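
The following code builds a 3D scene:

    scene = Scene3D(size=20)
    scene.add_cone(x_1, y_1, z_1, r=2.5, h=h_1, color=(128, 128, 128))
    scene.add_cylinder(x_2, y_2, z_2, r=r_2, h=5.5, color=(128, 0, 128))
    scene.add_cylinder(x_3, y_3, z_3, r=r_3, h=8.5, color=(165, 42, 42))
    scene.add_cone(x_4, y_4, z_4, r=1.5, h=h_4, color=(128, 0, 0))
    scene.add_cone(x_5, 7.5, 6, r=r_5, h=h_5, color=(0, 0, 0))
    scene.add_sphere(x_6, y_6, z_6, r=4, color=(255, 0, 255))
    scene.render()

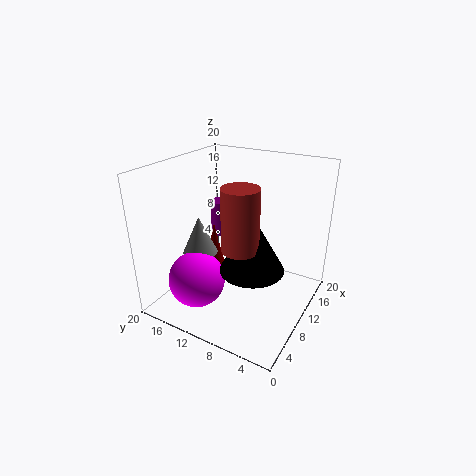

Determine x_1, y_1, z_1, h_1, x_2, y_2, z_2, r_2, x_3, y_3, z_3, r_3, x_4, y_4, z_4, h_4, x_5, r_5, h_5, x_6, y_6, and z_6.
x_1 = 8.5, y_1 = 15.5, z_1 = 7, h_1 = 5.5, x_2 = 15.5, y_2 = 16.5, z_2 = 7, r_2 = 1.5, x_3 = 8, y_3 = 8.5, z_3 = 9.5, r_3 = 2.5, x_4 = 11.5, y_4 = 15, z_4 = 3.5, h_4 = 7, x_5 = 9.5, r_5 = 4.5, h_5 = 8, x_6 = 6, y_6 = 14.5, z_6 = 4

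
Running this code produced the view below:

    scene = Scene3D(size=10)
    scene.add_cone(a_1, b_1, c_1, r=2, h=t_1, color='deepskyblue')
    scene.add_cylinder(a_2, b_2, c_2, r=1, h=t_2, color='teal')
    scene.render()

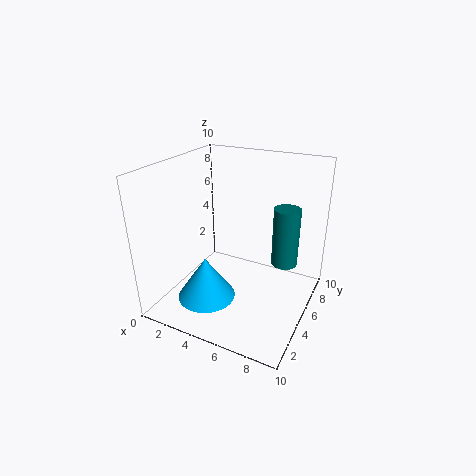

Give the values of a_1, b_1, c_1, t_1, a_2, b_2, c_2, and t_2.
a_1 = 3.5
b_1 = 3
c_1 = 1
t_1 = 3
a_2 = 7.5
b_2 = 8
c_2 = 2
t_2 = 4.5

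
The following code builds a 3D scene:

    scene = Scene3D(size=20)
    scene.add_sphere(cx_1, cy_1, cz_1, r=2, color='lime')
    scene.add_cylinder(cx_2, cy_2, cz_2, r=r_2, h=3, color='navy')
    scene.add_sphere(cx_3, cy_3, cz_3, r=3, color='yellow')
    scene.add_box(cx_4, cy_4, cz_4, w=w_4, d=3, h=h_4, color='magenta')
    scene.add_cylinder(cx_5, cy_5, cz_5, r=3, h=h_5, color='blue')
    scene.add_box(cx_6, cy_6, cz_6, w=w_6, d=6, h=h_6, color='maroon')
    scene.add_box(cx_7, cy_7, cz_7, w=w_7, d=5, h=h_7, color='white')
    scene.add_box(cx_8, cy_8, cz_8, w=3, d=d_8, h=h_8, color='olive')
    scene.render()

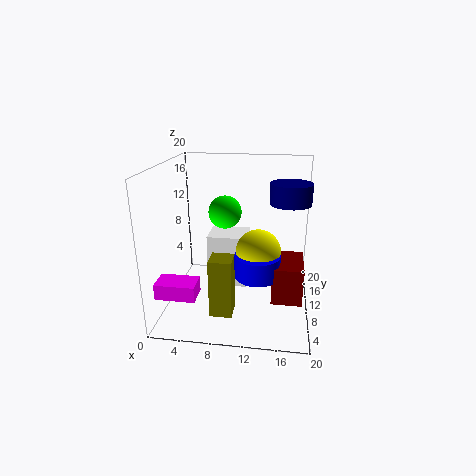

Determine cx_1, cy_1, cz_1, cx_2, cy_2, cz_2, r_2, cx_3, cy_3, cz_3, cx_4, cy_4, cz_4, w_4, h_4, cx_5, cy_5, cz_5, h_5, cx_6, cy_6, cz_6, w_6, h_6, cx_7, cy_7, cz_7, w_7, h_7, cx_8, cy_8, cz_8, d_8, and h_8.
cx_1 = 9
cy_1 = 6
cz_1 = 15
cx_2 = 17
cy_2 = 14
cz_2 = 14
r_2 = 3
cx_3 = 13
cy_3 = 8
cz_3 = 9
cx_4 = 1
cy_4 = 1
cz_4 = 5
w_4 = 5
h_4 = 2
cx_5 = 13
cy_5 = 7
cz_5 = 6
h_5 = 3
cx_6 = 15
cy_6 = 5
cz_6 = 3
w_6 = 4
h_6 = 5
cx_7 = 5
cy_7 = 12
cz_7 = 1
w_7 = 6
h_7 = 8
cx_8 = 7
cy_8 = 4
cz_8 = 1
d_8 = 3
h_8 = 8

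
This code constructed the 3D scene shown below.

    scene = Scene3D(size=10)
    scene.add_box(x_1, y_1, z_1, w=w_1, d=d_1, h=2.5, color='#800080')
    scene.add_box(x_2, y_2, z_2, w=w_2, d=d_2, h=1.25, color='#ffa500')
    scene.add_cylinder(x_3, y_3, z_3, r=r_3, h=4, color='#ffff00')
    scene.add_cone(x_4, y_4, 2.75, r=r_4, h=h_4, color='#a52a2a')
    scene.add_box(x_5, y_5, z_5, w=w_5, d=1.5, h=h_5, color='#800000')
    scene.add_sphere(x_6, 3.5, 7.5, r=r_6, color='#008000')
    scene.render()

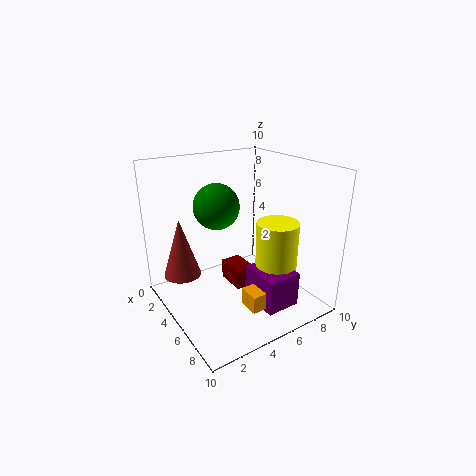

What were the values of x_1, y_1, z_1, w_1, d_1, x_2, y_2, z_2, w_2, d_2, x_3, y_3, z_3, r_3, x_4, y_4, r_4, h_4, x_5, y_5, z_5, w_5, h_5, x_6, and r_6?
x_1 = 5.25
y_1 = 5.5
z_1 = 0.25
w_1 = 3
d_1 = 2.5
x_2 = 6.25
y_2 = 4.5
z_2 = 0.5
w_2 = 1.5
d_2 = 2
x_3 = 6.25
y_3 = 7.5
z_3 = 2
r_3 = 1.5
x_4 = 3.75
y_4 = 1.25
r_4 = 1.25
h_4 = 4
x_5 = 2.75
y_5 = 5
z_5 = 0.75
w_5 = 2.25
h_5 = 1.5
x_6 = 4.75
r_6 = 1.5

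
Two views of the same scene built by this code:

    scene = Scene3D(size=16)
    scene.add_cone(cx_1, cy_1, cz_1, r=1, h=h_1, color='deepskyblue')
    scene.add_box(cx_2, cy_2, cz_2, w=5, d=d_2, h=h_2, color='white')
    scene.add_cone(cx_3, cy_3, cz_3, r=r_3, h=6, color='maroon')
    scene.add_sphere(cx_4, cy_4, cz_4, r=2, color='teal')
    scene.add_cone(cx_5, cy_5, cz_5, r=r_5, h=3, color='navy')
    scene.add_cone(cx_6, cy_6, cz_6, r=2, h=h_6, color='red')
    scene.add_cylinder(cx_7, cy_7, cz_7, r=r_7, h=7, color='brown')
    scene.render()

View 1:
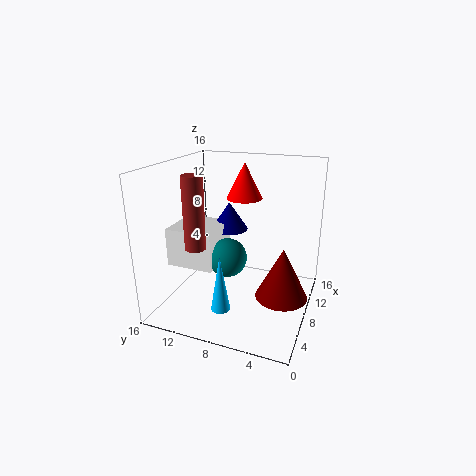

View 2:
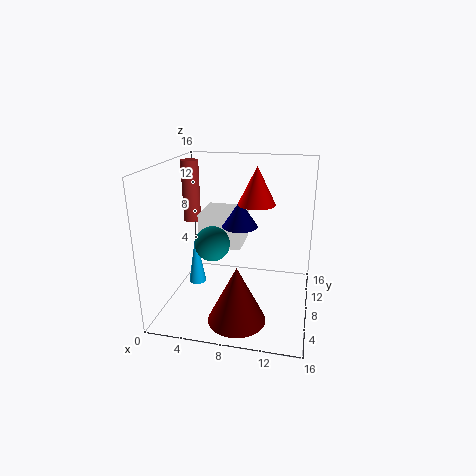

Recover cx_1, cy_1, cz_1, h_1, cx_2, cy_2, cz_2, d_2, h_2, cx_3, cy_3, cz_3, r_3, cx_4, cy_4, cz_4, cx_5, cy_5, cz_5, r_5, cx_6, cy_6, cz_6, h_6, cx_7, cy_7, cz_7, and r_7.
cx_1 = 3; cy_1 = 8; cz_1 = 2; h_1 = 6; cx_2 = 3; cy_2 = 9; cz_2 = 6; d_2 = 5; h_2 = 4; cx_3 = 9; cy_3 = 3; cz_3 = 1; r_3 = 3; cx_4 = 5; cy_4 = 8; cz_4 = 7; cx_5 = 8; cy_5 = 9; cz_5 = 9; r_5 = 2; cx_6 = 10; cy_6 = 8; cz_6 = 12; h_6 = 4; cx_7 = 2; cy_7 = 10; cz_7 = 9; r_7 = 1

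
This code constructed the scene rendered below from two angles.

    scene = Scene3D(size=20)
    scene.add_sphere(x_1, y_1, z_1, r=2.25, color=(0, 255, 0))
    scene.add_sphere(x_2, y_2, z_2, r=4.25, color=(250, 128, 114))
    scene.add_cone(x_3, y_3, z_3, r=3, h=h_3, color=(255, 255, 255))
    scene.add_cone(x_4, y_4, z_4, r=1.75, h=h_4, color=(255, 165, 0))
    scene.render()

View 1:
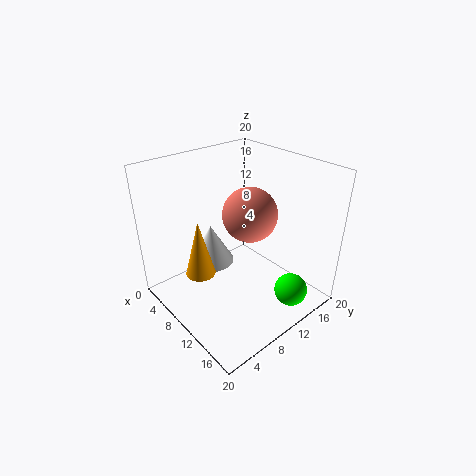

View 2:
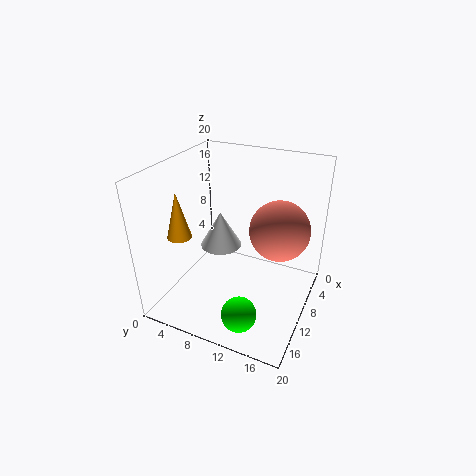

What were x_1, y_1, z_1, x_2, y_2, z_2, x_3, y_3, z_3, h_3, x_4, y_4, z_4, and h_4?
x_1 = 17.25, y_1 = 13.5, z_1 = 3.5, x_2 = 7, y_2 = 15, z_2 = 10.75, x_3 = 8.5, y_3 = 6.5, z_3 = 7.25, h_3 = 5.25, x_4 = 12.5, y_4 = 2, z_4 = 9.5, h_4 = 6.75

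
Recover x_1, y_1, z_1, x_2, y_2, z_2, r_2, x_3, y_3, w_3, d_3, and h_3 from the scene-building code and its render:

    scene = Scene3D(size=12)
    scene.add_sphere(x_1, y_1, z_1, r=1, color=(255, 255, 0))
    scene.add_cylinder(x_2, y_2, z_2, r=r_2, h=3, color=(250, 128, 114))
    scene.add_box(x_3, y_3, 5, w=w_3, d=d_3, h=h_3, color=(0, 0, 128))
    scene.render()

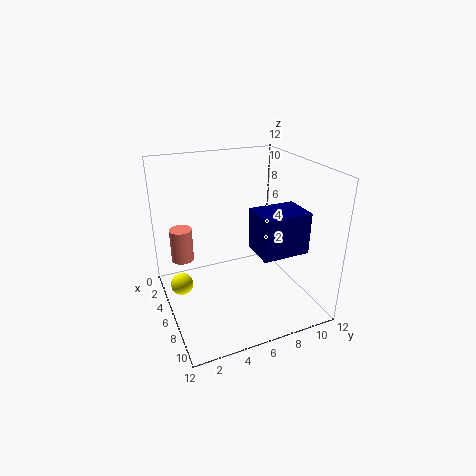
x_1 = 3.5; y_1 = 1.5; z_1 = 1; x_2 = 2.5; y_2 = 2; z_2 = 3; r_2 = 1; x_3 = 6; y_3 = 7; w_3 = 3; d_3 = 4; h_3 = 3.5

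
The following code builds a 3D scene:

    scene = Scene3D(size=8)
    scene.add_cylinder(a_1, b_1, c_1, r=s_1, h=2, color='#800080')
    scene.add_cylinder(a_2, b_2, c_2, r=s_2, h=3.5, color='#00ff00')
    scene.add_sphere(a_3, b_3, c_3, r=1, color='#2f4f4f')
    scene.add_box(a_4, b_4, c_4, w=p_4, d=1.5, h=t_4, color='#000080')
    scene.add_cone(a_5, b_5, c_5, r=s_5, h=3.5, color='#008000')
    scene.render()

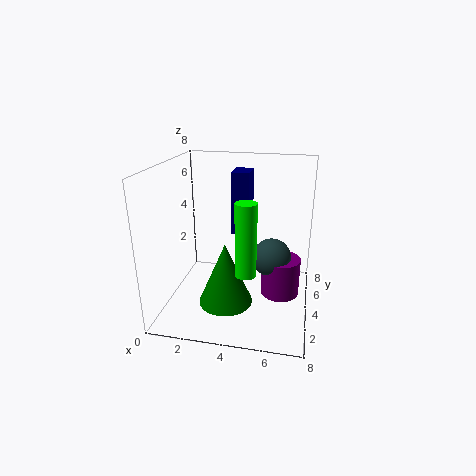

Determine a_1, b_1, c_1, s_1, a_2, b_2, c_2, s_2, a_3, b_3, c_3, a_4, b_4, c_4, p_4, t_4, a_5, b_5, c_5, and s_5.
a_1 = 6.5, b_1 = 3, c_1 = 1.5, s_1 = 1, a_2 = 5, b_2 = 1, c_2 = 3.5, s_2 = 0.5, a_3 = 6, b_3 = 3, c_3 = 3.5, a_4 = 3.5, b_4 = 4.5, c_4 = 4, p_4 = 1, t_4 = 3.5, a_5 = 3.5, b_5 = 3, c_5 = 0.5, s_5 = 1.5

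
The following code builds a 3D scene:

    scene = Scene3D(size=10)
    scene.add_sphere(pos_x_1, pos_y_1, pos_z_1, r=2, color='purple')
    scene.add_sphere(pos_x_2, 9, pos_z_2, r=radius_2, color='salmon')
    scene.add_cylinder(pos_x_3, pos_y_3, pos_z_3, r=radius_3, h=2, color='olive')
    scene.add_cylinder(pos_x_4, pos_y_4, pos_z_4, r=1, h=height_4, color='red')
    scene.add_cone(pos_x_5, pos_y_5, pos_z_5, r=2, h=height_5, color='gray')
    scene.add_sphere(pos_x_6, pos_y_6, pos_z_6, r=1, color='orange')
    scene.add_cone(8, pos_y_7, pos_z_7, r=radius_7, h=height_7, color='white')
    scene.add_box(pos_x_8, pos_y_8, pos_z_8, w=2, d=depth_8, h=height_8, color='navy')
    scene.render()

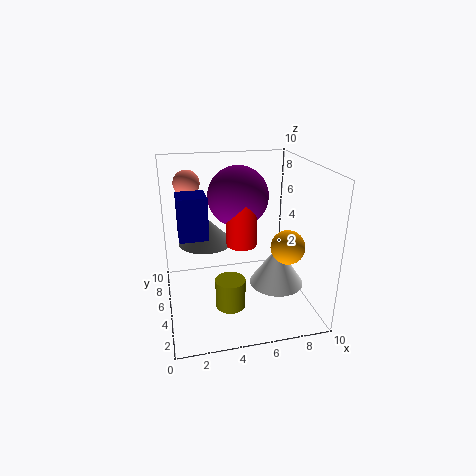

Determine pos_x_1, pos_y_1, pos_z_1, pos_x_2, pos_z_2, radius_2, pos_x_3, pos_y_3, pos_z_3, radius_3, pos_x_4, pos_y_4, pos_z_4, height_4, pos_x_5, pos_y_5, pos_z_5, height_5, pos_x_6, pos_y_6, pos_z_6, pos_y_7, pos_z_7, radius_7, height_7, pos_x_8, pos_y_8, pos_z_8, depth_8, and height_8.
pos_x_1 = 5; pos_y_1 = 5; pos_z_1 = 8; pos_x_2 = 2; pos_z_2 = 8; radius_2 = 1; pos_x_3 = 4; pos_y_3 = 3; pos_z_3 = 1; radius_3 = 1; pos_x_4 = 5; pos_y_4 = 4; pos_z_4 = 5; height_4 = 3; pos_x_5 = 3; pos_y_5 = 7; pos_z_5 = 4; height_5 = 2; pos_x_6 = 7; pos_y_6 = 1; pos_z_6 = 6; pos_y_7 = 5; pos_z_7 = 1; radius_7 = 2; height_7 = 3; pos_x_8 = 1; pos_y_8 = 5; pos_z_8 = 5; depth_8 = 2; height_8 = 3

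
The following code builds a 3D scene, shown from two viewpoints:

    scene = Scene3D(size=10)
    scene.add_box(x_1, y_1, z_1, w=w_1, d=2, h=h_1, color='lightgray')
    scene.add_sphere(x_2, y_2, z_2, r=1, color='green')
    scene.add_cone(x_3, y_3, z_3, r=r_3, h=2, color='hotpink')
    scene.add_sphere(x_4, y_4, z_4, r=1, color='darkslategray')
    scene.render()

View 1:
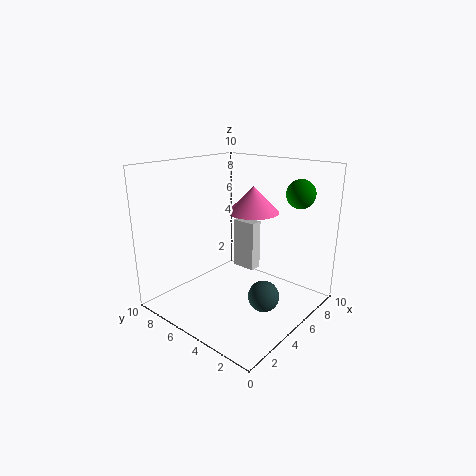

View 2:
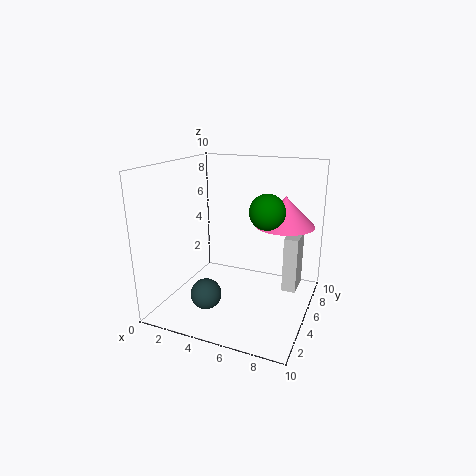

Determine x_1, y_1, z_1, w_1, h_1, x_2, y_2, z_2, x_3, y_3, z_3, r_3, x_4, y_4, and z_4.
x_1 = 8; y_1 = 6; z_1 = 1; w_1 = 1; h_1 = 4; x_2 = 8; y_2 = 2; z_2 = 8; x_3 = 8; y_3 = 6; z_3 = 6; r_3 = 2; x_4 = 4; y_4 = 2; z_4 = 2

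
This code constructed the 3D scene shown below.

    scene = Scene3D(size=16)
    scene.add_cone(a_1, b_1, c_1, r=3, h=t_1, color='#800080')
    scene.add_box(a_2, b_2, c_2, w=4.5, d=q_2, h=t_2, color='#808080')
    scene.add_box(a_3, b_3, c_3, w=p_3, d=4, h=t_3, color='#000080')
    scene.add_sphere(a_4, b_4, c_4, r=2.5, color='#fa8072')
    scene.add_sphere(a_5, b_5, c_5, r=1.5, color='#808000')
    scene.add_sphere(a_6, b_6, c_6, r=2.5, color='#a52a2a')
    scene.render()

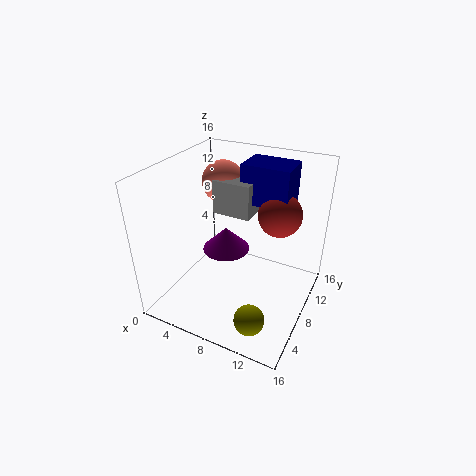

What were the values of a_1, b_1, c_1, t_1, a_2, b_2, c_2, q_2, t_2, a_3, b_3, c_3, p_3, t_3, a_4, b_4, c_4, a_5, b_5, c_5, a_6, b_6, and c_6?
a_1 = 4.5; b_1 = 11.5; c_1 = 3.5; t_1 = 3; a_2 = 4; b_2 = 9.5; c_2 = 9.5; q_2 = 3.5; t_2 = 4; a_3 = 7; b_3 = 10.5; c_3 = 11; p_3 = 5.5; t_3 = 4.5; a_4 = 4; b_4 = 12; c_4 = 12.5; a_5 = 12.5; b_5 = 1.5; c_5 = 3.5; a_6 = 11.5; b_6 = 11.5; c_6 = 10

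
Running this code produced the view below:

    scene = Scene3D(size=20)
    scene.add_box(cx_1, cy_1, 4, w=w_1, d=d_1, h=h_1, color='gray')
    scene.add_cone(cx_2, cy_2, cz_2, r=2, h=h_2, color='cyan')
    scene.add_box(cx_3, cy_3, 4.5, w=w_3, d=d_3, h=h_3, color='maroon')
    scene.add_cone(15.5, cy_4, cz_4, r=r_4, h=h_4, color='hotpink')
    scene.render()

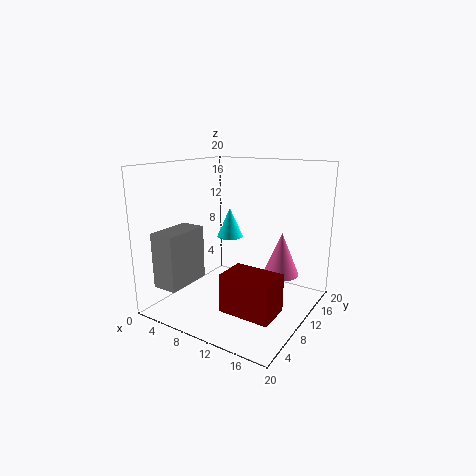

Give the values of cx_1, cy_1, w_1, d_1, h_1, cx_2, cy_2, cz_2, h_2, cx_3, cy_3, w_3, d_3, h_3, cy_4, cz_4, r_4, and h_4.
cx_1 = 2; cy_1 = 1.5; w_1 = 3.5; d_1 = 6.5; h_1 = 7.5; cx_2 = 6; cy_2 = 14; cz_2 = 8.5; h_2 = 4.5; cx_3 = 13.5; cy_3 = 0.5; w_3 = 6; d_3 = 4; h_3 = 4.5; cy_4 = 12.5; cz_4 = 5; r_4 = 2.5; h_4 = 6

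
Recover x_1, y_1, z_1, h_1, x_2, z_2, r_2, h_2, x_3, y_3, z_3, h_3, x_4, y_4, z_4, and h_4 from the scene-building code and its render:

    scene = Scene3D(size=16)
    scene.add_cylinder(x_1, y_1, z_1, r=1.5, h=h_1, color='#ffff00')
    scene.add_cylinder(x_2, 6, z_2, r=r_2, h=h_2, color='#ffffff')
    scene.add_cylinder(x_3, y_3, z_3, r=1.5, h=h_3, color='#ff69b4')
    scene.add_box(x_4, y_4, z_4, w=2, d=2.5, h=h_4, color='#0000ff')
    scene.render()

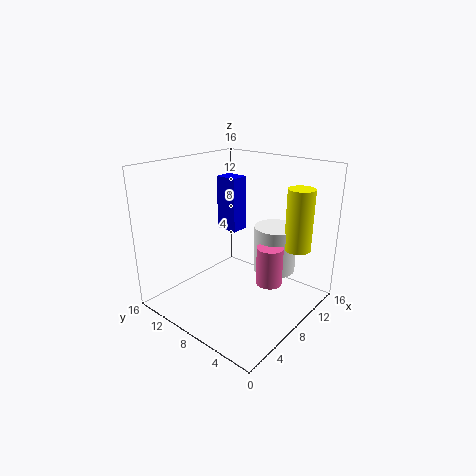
x_1 = 12.5; y_1 = 3; z_1 = 6.5; h_1 = 7; x_2 = 12.5; z_2 = 3; r_2 = 2.5; h_2 = 5.5; x_3 = 10; y_3 = 5; z_3 = 2.5; h_3 = 4.5; x_4 = 8; y_4 = 8.5; z_4 = 8.5; h_4 = 6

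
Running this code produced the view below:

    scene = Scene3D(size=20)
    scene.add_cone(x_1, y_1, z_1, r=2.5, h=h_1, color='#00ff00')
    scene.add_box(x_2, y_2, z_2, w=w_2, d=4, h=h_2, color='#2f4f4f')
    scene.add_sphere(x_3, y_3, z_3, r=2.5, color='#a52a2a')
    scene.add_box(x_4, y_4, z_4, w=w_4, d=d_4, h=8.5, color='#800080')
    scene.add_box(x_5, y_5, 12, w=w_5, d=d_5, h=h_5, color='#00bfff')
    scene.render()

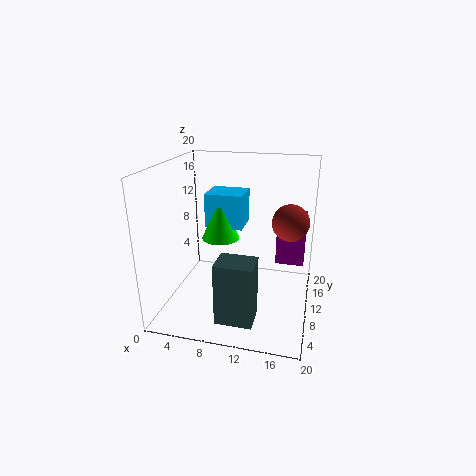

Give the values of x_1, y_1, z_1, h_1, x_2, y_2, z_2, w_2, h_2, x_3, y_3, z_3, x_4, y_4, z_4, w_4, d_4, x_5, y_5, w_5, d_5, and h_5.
x_1 = 8, y_1 = 8.5, z_1 = 10.5, h_1 = 5.5, x_2 = 8.5, y_2 = 3, z_2 = 0.5, w_2 = 5, h_2 = 8.5, x_3 = 17, y_3 = 11, z_3 = 12.5, x_4 = 14.5, y_4 = 17, z_4 = 3, w_4 = 4.5, d_4 = 2.5, x_5 = 6, y_5 = 8, w_5 = 5, d_5 = 4.5, h_5 = 4.5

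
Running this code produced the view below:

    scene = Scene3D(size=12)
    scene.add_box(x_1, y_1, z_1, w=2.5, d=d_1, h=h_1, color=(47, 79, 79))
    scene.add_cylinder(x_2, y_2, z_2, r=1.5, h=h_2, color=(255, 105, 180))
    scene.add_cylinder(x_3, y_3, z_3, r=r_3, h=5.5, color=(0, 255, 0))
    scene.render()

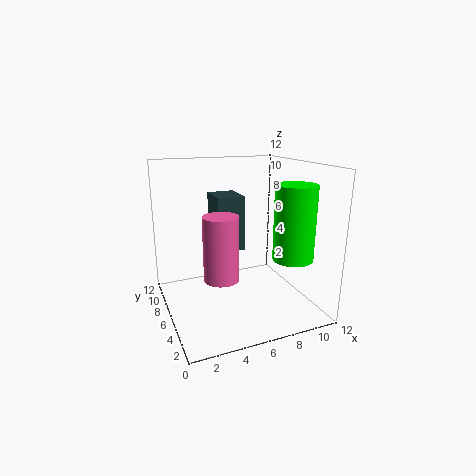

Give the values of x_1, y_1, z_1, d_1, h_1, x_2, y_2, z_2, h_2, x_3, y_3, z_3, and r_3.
x_1 = 5; y_1 = 8; z_1 = 4; d_1 = 3; h_1 = 5; x_2 = 4.5; y_2 = 6; z_2 = 2.5; h_2 = 5.5; x_3 = 8.5; y_3 = 1.5; z_3 = 5.5; r_3 = 1.5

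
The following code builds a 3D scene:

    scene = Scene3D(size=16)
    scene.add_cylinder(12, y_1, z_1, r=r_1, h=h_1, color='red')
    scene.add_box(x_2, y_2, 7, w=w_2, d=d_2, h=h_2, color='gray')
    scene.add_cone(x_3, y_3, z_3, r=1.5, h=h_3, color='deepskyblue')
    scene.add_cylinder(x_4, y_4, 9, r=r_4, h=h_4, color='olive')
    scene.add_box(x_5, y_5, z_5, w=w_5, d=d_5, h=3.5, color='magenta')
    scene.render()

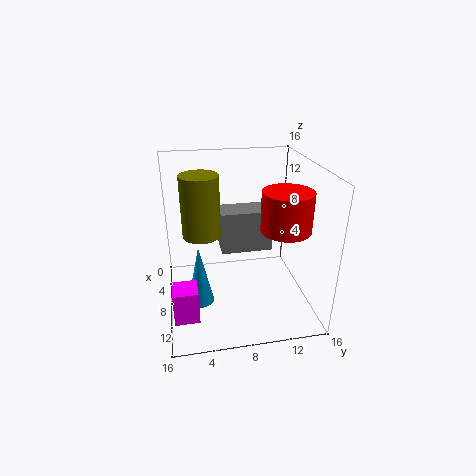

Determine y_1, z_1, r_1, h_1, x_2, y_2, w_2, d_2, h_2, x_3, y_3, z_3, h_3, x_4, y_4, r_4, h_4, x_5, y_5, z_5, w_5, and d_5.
y_1 = 12, z_1 = 10.5, r_1 = 2.5, h_1 = 4, x_2 = 6.5, y_2 = 6, w_2 = 3, d_2 = 5.5, h_2 = 4.5, x_3 = 8.5, y_3 = 3.5, z_3 = 0.5, h_3 = 7, x_4 = 8.5, y_4 = 4, r_4 = 2, h_4 = 6.5, x_5 = 11.5, y_5 = 0.5, z_5 = 2, w_5 = 2.5, d_5 = 2.5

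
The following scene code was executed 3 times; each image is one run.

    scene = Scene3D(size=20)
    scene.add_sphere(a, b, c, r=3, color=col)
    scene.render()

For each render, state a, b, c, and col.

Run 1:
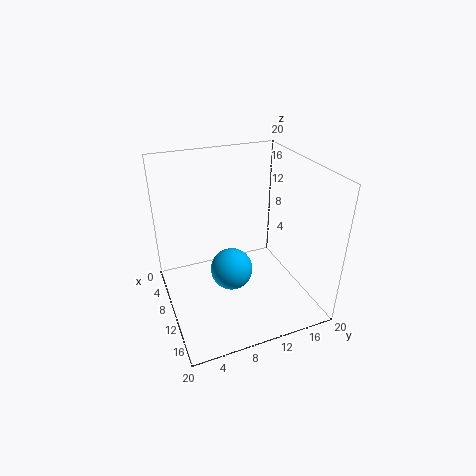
a = 10; b = 9; c = 5; col = 'deepskyblue'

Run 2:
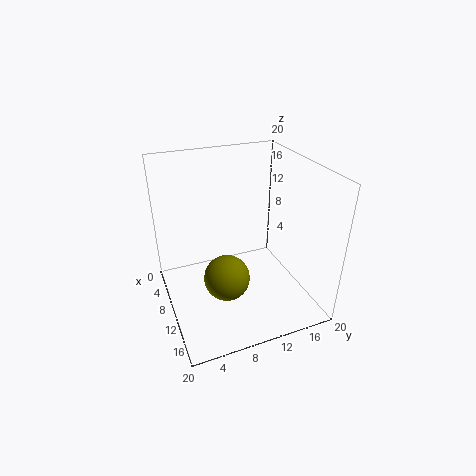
a = 13.5; b = 7; c = 6.5; col = 'olive'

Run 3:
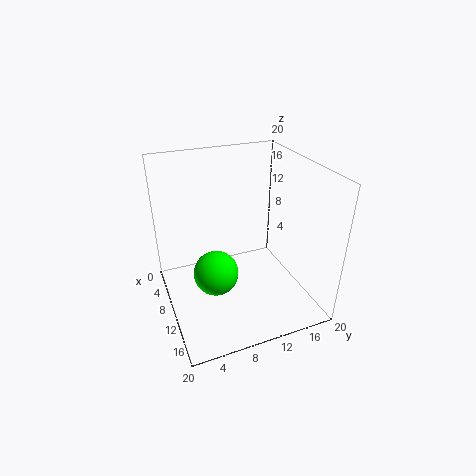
a = 12; b = 6; c = 6.5; col = 'lime'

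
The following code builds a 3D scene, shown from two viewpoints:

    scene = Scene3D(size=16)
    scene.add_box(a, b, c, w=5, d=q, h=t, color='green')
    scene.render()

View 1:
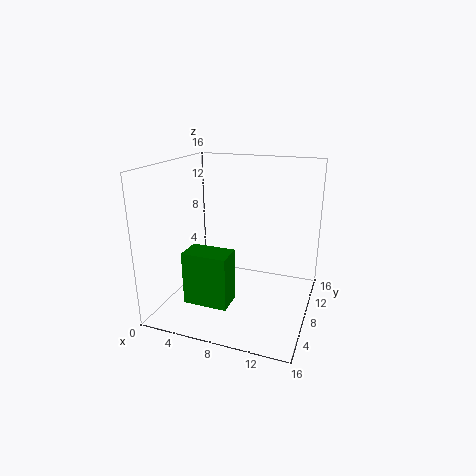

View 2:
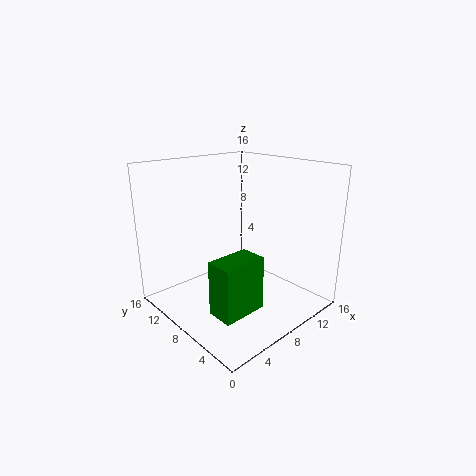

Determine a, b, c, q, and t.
a = 3, b = 4, c = 1, q = 3, t = 6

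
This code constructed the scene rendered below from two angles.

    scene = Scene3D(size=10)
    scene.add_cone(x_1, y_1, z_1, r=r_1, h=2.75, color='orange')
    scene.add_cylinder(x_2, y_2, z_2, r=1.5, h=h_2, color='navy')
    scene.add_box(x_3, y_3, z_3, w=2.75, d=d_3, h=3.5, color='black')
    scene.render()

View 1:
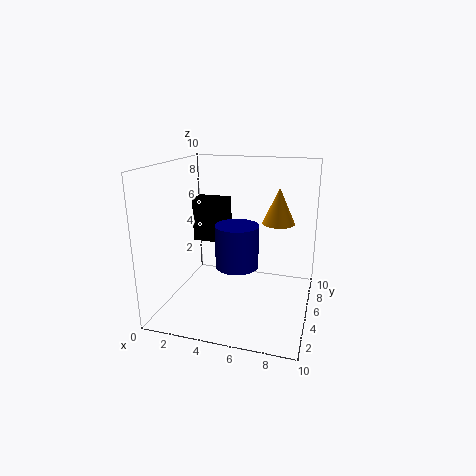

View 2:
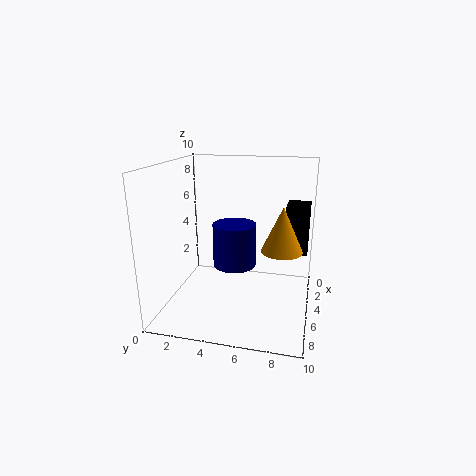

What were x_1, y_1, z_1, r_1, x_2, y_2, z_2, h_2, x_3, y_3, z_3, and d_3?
x_1 = 7.25, y_1 = 8.25, z_1 = 5.25, r_1 = 1.25, x_2 = 5, y_2 = 4.75, z_2 = 3, h_2 = 3, x_3 = 0.25, y_3 = 8, z_3 = 3.25, d_3 = 1.75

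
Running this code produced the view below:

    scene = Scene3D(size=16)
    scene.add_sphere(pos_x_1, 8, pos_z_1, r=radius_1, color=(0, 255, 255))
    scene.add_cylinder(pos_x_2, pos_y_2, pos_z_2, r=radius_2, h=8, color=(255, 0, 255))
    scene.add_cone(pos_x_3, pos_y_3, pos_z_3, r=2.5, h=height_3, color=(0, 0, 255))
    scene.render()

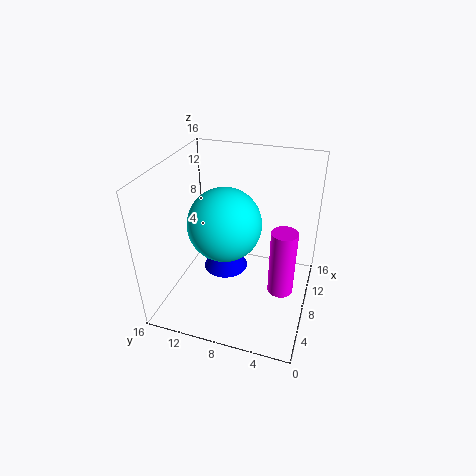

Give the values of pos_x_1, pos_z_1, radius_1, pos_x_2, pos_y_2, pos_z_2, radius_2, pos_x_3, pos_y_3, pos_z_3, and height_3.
pos_x_1 = 4
pos_z_1 = 12
radius_1 = 3.5
pos_x_2 = 9
pos_y_2 = 3
pos_z_2 = 1
radius_2 = 1.5
pos_x_3 = 8
pos_y_3 = 9.5
pos_z_3 = 4
height_3 = 5.5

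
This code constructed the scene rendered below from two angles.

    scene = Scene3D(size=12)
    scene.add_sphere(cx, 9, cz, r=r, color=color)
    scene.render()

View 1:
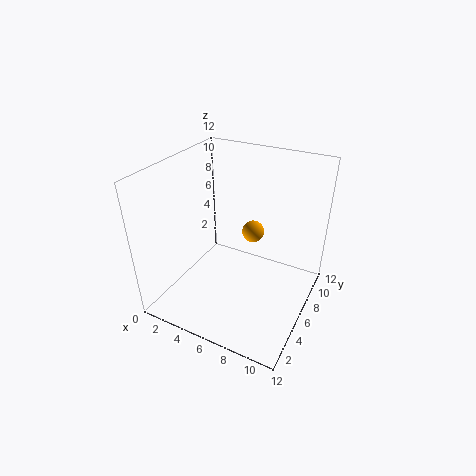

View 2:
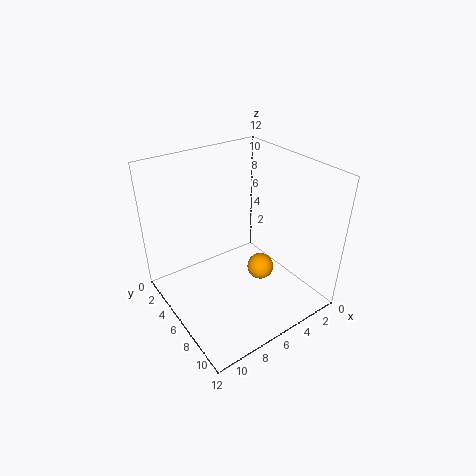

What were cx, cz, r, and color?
cx = 6; cz = 5; r = 1; color = 'orange'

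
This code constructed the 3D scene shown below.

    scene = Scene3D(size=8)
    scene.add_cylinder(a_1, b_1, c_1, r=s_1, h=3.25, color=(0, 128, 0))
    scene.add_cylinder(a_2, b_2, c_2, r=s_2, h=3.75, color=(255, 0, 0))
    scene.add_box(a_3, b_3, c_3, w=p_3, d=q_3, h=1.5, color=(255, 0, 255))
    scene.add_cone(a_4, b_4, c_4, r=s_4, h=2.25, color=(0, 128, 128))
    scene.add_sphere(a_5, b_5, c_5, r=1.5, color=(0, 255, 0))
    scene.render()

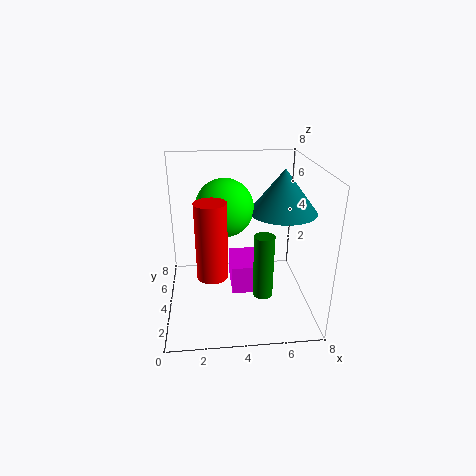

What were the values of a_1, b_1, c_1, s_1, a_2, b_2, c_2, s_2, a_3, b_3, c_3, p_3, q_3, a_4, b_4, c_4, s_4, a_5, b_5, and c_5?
a_1 = 5; b_1 = 1.5; c_1 = 2; s_1 = 0.5; a_2 = 2.5; b_2 = 1.5; c_2 = 3.25; s_2 = 0.75; a_3 = 3.5; b_3 = 2; c_3 = 1.75; p_3 = 1.5; q_3 = 2.25; a_4 = 6.25; b_4 = 3.25; c_4 = 5.75; s_4 = 1.75; a_5 = 3.25; b_5 = 3.5; c_5 = 6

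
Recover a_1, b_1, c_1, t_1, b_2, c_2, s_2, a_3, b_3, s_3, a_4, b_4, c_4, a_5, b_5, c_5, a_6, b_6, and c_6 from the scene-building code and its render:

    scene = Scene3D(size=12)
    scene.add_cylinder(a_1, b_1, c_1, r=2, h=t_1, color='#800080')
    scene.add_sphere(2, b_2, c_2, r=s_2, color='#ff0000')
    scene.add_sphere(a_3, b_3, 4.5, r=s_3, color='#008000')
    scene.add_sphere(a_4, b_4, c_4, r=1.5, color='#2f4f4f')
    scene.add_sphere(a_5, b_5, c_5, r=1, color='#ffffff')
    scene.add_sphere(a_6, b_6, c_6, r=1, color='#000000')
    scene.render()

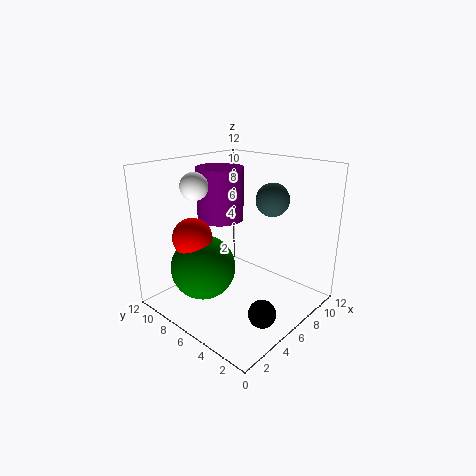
a_1 = 6.5; b_1 = 8.5; c_1 = 7; t_1 = 4.5; b_2 = 7; c_2 = 7; s_2 = 1.5; a_3 = 2.5; b_3 = 6.5; s_3 = 2.5; a_4 = 10; b_4 = 5.5; c_4 = 8.5; a_5 = 2; b_5 = 6.5; c_5 = 11; a_6 = 3; b_6 = 1; c_6 = 2.5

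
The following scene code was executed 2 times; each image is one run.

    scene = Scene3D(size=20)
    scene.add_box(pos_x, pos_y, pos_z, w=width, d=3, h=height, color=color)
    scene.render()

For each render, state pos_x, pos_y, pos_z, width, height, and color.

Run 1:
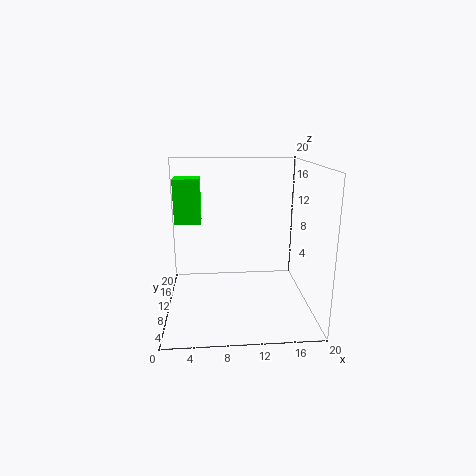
pos_x = 1.5, pos_y = 9.25, pos_z = 12.25, width = 3.5, height = 6, color = 'lime'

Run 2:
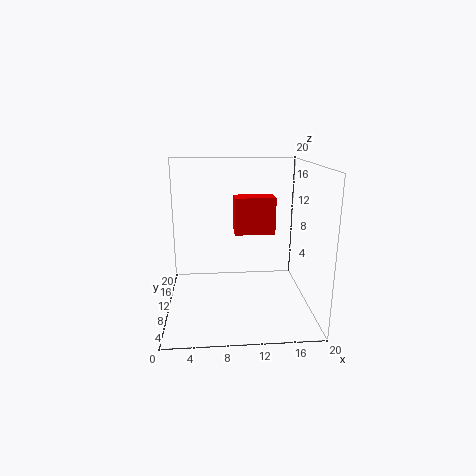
pos_x = 9.75, pos_y = 12.5, pos_z = 9.5, width = 6, height = 5.5, color = 'red'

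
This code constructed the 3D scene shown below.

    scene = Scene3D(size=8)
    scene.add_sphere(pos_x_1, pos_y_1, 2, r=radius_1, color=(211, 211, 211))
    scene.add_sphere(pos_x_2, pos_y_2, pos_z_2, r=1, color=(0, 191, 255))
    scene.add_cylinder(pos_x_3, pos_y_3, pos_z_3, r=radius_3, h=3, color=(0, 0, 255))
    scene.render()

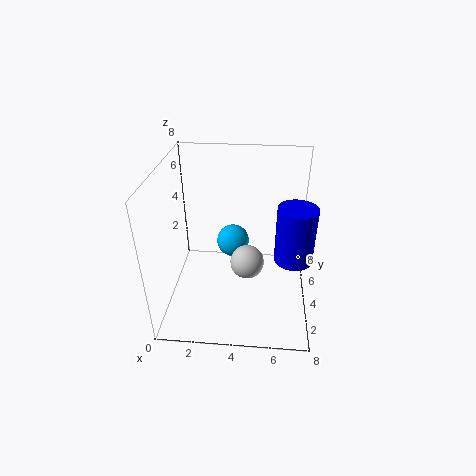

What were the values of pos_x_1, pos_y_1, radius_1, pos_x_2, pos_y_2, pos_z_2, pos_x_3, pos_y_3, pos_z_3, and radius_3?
pos_x_1 = 4.5, pos_y_1 = 4.5, radius_1 = 1, pos_x_2 = 3.5, pos_y_2 = 6, pos_z_2 = 2.5, pos_x_3 = 7, pos_y_3 = 3, pos_z_3 = 3.5, radius_3 = 1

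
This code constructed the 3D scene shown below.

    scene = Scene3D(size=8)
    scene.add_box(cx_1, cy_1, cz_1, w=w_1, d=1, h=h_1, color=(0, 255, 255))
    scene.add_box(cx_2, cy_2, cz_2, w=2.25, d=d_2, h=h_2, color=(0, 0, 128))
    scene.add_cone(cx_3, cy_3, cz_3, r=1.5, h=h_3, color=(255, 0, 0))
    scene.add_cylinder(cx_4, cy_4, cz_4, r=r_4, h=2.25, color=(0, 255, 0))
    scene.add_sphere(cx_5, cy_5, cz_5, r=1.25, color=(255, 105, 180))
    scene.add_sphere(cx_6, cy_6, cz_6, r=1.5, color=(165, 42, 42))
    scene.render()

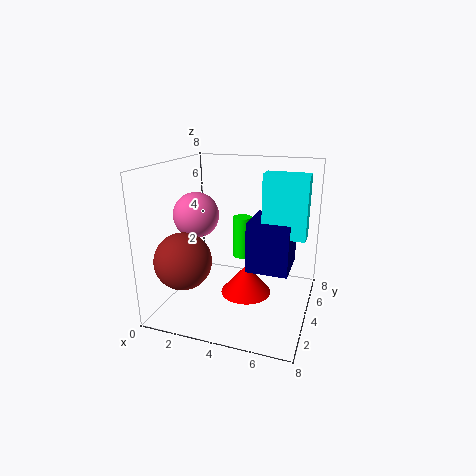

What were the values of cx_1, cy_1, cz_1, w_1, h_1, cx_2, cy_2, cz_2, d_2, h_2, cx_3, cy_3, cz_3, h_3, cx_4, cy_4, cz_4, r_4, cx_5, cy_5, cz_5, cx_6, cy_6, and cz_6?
cx_1 = 5.5
cy_1 = 3.25
cz_1 = 4.5
w_1 = 2.25
h_1 = 3.25
cx_2 = 4.75
cy_2 = 3
cz_2 = 2.5
d_2 = 2.5
h_2 = 2.75
cx_3 = 4.25
cy_3 = 4.75
cz_3 = 0.25
h_3 = 1.75
cx_4 = 4.25
cy_4 = 4
cz_4 = 3
r_4 = 0.5
cx_5 = 1.75
cy_5 = 3.5
cz_5 = 5.25
cx_6 = 1.75
cy_6 = 1.75
cz_6 = 3.25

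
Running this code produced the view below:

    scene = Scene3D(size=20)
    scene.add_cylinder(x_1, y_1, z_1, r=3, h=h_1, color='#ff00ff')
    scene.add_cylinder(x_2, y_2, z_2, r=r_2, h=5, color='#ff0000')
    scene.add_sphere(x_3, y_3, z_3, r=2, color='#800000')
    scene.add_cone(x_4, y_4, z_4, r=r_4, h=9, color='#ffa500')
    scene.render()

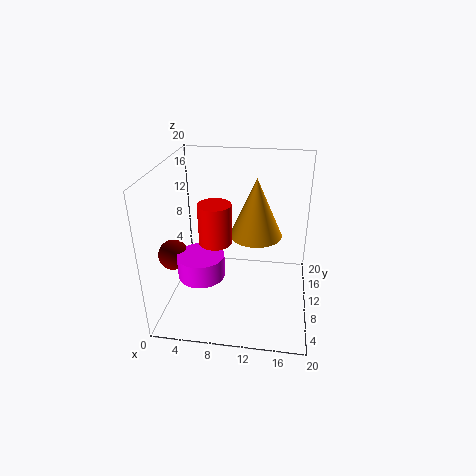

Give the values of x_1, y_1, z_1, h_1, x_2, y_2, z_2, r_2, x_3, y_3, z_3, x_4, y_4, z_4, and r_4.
x_1 = 6; y_1 = 5; z_1 = 7; h_1 = 3; x_2 = 8; y_2 = 5; z_2 = 12; r_2 = 2; x_3 = 2; y_3 = 6; z_3 = 9; x_4 = 12; y_4 = 15; z_4 = 8; r_4 = 4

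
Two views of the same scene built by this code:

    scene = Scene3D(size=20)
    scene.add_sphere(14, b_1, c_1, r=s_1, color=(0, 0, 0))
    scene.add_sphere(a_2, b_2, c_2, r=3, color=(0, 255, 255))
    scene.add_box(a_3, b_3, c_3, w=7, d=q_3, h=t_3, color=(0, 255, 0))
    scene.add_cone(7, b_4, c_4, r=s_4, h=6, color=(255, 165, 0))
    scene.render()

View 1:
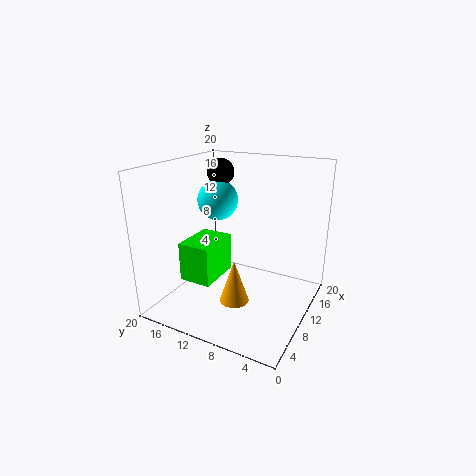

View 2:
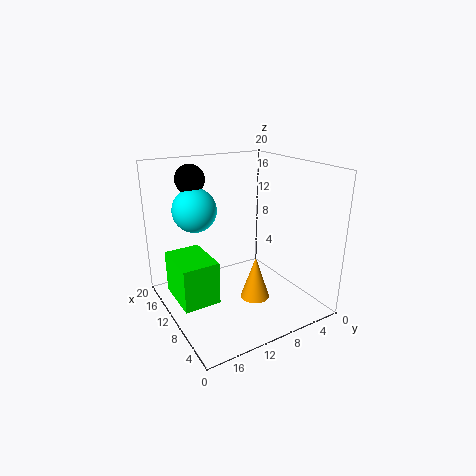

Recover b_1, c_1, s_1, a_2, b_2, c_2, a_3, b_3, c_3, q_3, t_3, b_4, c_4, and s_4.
b_1 = 15
c_1 = 18
s_1 = 2
a_2 = 13
b_2 = 15
c_2 = 14
a_3 = 8
b_3 = 14
c_3 = 2
q_3 = 5
t_3 = 6
b_4 = 9
c_4 = 2
s_4 = 2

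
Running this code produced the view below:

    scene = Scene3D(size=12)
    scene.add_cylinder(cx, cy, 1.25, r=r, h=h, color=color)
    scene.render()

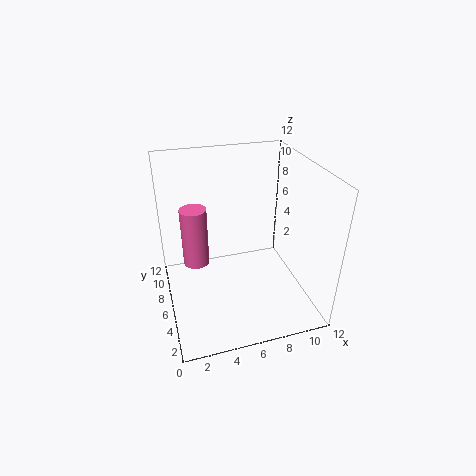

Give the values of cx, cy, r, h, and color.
cx = 3, cy = 10.25, r = 1.25, h = 5.75, color = 'hotpink'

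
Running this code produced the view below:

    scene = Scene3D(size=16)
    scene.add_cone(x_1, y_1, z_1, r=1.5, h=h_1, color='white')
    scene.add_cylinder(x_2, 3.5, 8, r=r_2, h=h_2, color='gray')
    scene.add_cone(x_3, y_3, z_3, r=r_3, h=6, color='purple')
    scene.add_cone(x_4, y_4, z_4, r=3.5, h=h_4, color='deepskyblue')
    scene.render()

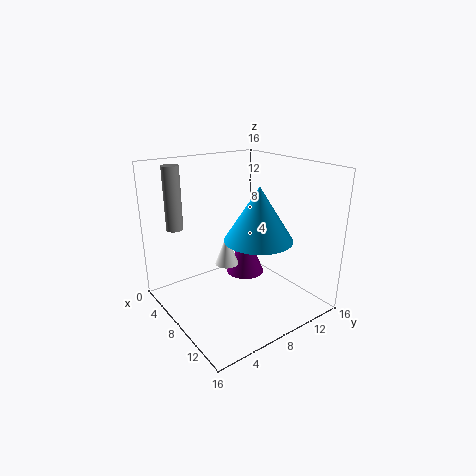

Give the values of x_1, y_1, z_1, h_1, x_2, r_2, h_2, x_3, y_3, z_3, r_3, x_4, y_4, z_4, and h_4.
x_1 = 3.5; y_1 = 9.5; z_1 = 2.5; h_1 = 4; x_2 = 1.5; r_2 = 1; h_2 = 7.5; x_3 = 3.5; y_3 = 12.5; z_3 = 0.5; r_3 = 2.5; x_4 = 11.5; y_4 = 8; z_4 = 9; h_4 = 5.5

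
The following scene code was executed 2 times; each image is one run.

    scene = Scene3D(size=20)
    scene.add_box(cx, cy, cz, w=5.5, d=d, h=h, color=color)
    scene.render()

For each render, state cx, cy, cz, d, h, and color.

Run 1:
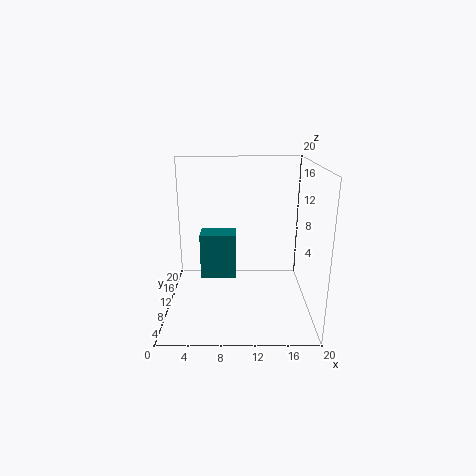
cx = 4.25
cy = 13
cz = 2.25
d = 3.75
h = 7
color = 'teal'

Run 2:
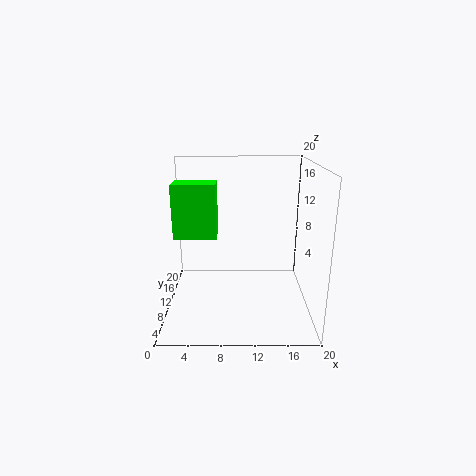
cx = 1.75
cy = 6.5
cz = 11
d = 3.75
h = 7
color = 'lime'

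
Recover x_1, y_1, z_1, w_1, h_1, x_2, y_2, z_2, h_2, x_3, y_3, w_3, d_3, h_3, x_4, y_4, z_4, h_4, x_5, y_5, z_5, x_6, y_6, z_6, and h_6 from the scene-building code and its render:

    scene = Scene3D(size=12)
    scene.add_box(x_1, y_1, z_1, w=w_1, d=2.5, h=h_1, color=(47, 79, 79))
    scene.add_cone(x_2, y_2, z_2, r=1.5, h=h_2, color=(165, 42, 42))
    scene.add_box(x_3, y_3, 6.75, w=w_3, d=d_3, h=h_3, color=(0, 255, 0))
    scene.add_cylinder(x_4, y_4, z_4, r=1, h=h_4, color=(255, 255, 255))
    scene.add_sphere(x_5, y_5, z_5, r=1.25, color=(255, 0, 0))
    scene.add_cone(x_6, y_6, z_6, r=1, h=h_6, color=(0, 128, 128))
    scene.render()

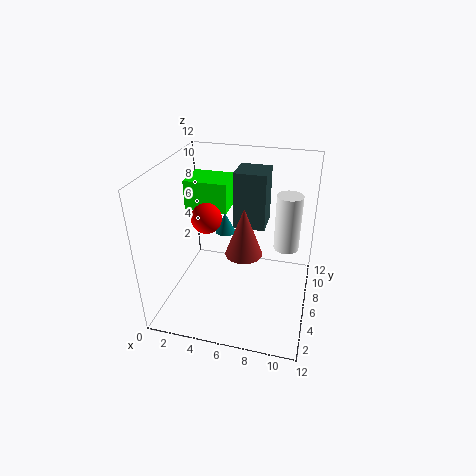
x_1 = 5.75, y_1 = 5.5, z_1 = 7.25, w_1 = 2.5, h_1 = 4.5, x_2 = 6.75, y_2 = 5, z_2 = 5.25, h_2 = 4, x_3 = 0.25, y_3 = 8.5, w_3 = 4, d_3 = 3.25, h_3 = 2.75, x_4 = 10, y_4 = 6, z_4 = 5.75, h_4 = 4.5, x_5 = 3.5, y_5 = 5.5, z_5 = 7.75, x_6 = 3.5, y_6 = 10.5, z_6 = 3.75, h_6 = 2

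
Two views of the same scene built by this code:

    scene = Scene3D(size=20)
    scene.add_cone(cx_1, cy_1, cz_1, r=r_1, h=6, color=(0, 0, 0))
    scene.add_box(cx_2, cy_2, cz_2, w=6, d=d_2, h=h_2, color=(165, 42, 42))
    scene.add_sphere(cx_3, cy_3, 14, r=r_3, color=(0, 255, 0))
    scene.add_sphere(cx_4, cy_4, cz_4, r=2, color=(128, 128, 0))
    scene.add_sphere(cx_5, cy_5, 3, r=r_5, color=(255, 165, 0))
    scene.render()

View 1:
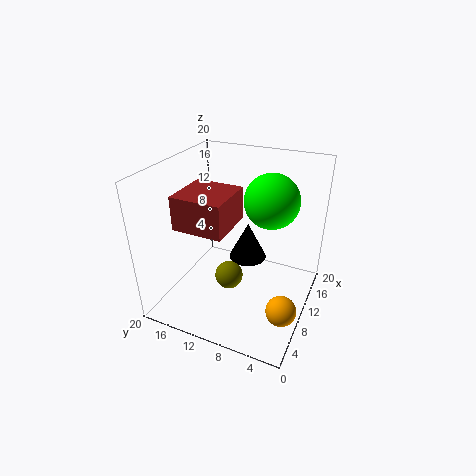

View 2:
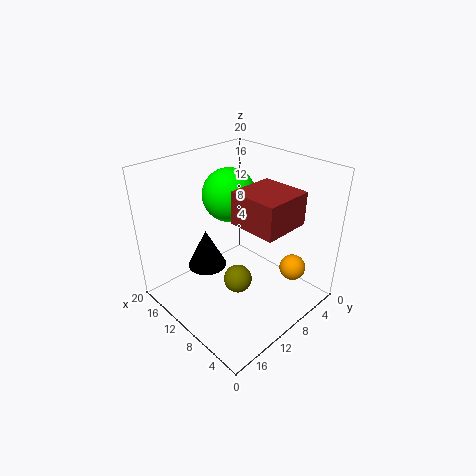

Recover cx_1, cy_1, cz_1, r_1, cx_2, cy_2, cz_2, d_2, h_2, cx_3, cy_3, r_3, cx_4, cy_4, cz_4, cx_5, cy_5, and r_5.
cx_1 = 16, cy_1 = 11, cz_1 = 3, r_1 = 3, cx_2 = 1, cy_2 = 8, cz_2 = 15, d_2 = 6, h_2 = 4, cx_3 = 15, cy_3 = 7, r_3 = 4, cx_4 = 9, cy_4 = 11, cz_4 = 4, cx_5 = 6, cy_5 = 2, r_5 = 2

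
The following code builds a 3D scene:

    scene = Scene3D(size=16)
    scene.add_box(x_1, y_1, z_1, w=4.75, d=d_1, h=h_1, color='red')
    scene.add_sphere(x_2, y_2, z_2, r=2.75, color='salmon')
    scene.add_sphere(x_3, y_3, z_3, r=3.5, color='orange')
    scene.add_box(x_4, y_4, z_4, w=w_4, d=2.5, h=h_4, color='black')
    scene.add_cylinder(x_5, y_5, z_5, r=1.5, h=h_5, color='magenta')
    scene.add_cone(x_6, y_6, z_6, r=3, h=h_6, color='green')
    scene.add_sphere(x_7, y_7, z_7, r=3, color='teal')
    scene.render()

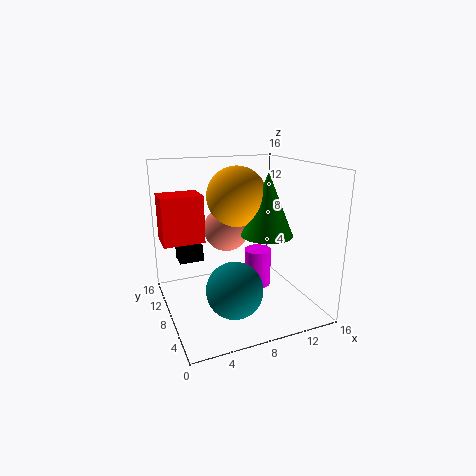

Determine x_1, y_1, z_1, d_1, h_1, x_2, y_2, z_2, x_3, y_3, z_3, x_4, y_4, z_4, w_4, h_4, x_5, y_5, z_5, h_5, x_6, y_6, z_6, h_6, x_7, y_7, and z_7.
x_1 = 0.25; y_1 = 10.5; z_1 = 7; d_1 = 3.5; h_1 = 5.5; x_2 = 8.25; y_2 = 12.25; z_2 = 7.75; x_3 = 9; y_3 = 10.75; z_3 = 12; x_4 = 2.5; y_4 = 13.25; z_4 = 3.5; w_4 = 3; h_4 = 2; x_5 = 10.25; y_5 = 7.5; z_5 = 2.25; h_5 = 4.25; x_6 = 11.75; y_6 = 8.25; z_6 = 7.75; h_6 = 7.25; x_7 = 6.25; y_7 = 4.75; z_7 = 3.5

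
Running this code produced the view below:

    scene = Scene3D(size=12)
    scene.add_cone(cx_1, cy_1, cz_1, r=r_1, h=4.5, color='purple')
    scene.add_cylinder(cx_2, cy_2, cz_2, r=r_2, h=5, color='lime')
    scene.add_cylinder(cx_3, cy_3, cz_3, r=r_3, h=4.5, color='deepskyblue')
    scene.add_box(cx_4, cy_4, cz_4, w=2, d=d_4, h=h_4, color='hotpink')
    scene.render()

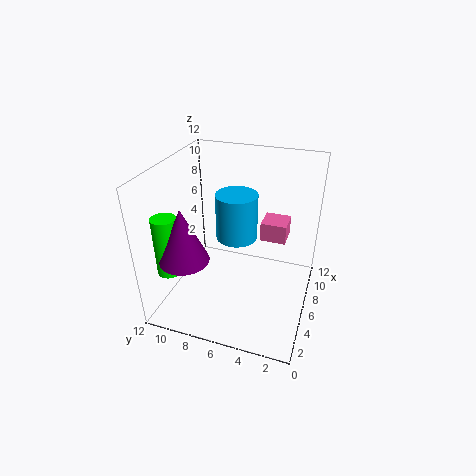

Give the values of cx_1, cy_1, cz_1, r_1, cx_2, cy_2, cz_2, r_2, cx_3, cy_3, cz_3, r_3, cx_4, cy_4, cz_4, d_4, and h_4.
cx_1 = 3; cy_1 = 9.5; cz_1 = 5; r_1 = 2; cx_2 = 3; cy_2 = 11; cz_2 = 3.5; r_2 = 1; cx_3 = 10; cy_3 = 7.5; cz_3 = 3.5; r_3 = 2; cx_4 = 5.5; cy_4 = 2; cz_4 = 6.5; d_4 = 2; h_4 = 1.5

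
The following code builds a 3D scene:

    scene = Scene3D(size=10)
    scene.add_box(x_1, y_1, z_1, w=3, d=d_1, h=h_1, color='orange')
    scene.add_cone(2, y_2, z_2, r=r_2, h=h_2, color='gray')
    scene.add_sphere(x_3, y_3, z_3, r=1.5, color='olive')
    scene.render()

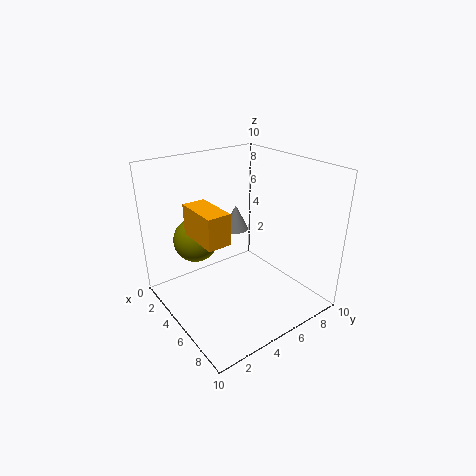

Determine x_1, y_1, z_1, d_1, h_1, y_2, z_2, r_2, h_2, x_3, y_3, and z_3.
x_1 = 4
y_1 = 1.5
z_1 = 6
d_1 = 1.5
h_1 = 2
y_2 = 7
z_2 = 4
r_2 = 1
h_2 = 2
x_3 = 3.5
y_3 = 2.5
z_3 = 5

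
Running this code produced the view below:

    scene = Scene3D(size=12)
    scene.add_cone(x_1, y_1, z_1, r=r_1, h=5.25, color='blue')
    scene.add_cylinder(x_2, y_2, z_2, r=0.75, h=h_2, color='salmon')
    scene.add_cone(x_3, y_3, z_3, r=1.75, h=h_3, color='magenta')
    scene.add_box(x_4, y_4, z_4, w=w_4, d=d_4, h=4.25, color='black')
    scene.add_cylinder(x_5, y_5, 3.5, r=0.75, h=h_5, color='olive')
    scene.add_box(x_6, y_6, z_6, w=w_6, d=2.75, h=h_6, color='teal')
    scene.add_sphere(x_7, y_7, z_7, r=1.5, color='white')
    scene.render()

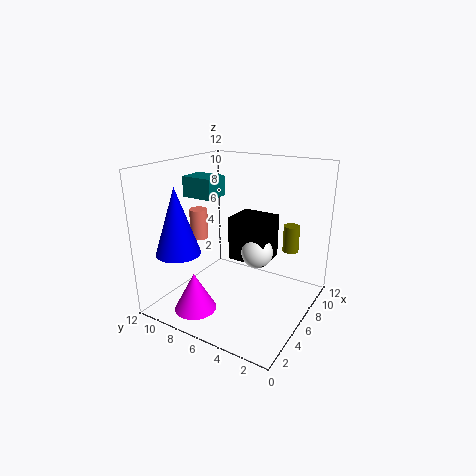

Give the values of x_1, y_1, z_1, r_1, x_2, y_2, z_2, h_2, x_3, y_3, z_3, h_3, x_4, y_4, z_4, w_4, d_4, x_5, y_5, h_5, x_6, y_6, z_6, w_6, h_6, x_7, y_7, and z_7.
x_1 = 2, y_1 = 9, z_1 = 5.5, r_1 = 1.75, x_2 = 5, y_2 = 9.25, z_2 = 5.75, h_2 = 2.5, x_3 = 2.75, y_3 = 8.25, z_3 = 0.25, h_3 = 3.25, x_4 = 8.75, y_4 = 5, z_4 = 2.25, w_4 = 3.25, d_4 = 3.75, x_5 = 11, y_5 = 3.25, h_5 = 2.5, x_6 = 5.25, y_6 = 8.25, z_6 = 9, w_6 = 2.25, h_6 = 1.75, x_7 = 9.5, y_7 = 6, z_7 = 3.25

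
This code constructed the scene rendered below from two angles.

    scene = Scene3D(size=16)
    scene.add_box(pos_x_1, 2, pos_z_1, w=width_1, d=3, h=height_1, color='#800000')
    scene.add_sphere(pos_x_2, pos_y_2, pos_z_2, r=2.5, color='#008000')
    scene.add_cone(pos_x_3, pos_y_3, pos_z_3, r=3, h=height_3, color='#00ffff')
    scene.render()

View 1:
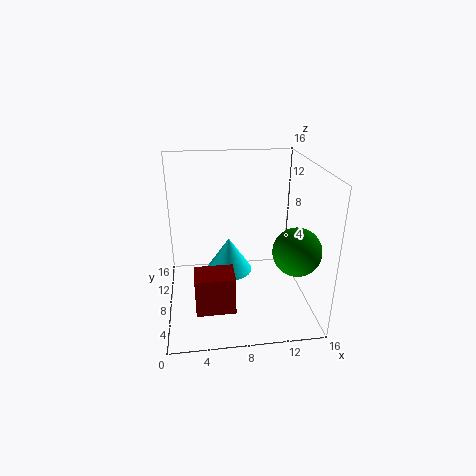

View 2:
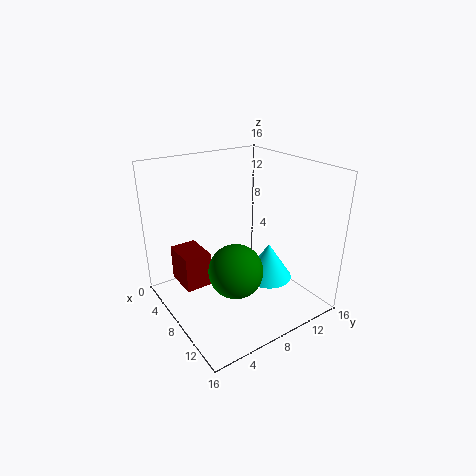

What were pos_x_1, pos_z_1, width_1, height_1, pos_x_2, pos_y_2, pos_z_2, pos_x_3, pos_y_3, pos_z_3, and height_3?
pos_x_1 = 3, pos_z_1 = 2.5, width_1 = 4, height_1 = 4, pos_x_2 = 13.5, pos_y_2 = 4, pos_z_2 = 8, pos_x_3 = 7.5, pos_y_3 = 13, pos_z_3 = 1, height_3 = 4.5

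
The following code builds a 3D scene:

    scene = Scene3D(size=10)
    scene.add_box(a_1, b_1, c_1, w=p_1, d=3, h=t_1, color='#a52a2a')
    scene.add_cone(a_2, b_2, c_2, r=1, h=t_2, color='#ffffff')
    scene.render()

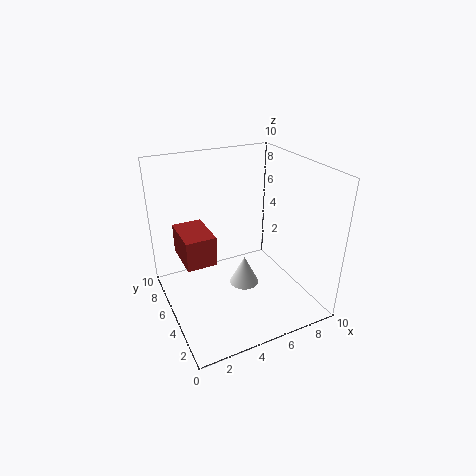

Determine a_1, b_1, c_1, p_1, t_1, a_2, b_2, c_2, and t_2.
a_1 = 1
b_1 = 4
c_1 = 4
p_1 = 2
t_1 = 2
a_2 = 5
b_2 = 4
c_2 = 2
t_2 = 2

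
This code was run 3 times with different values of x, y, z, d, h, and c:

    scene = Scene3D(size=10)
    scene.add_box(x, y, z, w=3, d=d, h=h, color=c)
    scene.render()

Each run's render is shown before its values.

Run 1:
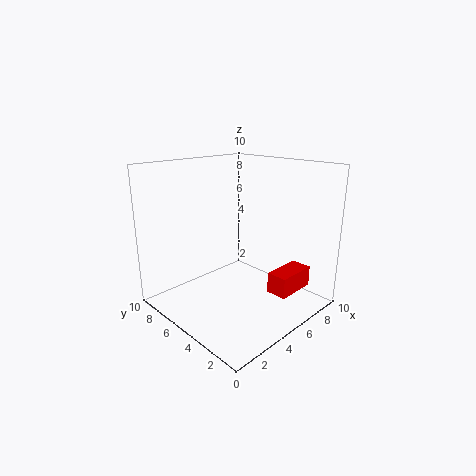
x = 6.25, y = 1.75, z = 1, d = 1.5, h = 1.5, c = 'red'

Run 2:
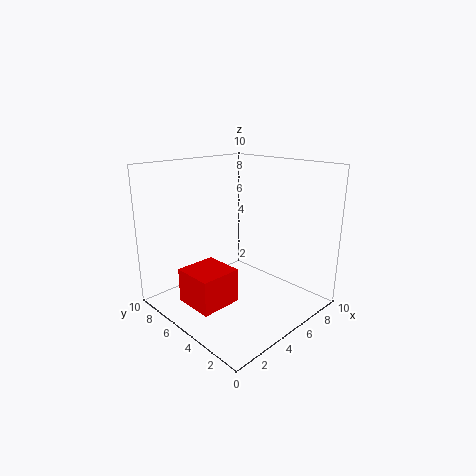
x = 1.75, y = 4.75, z = 0.25, d = 3, h = 2.5, c = 'red'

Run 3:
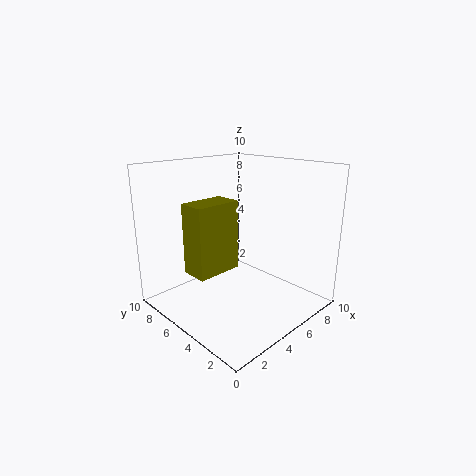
x = 1, y = 4, z = 3.5, d = 1.75, h = 4.5, c = 'olive'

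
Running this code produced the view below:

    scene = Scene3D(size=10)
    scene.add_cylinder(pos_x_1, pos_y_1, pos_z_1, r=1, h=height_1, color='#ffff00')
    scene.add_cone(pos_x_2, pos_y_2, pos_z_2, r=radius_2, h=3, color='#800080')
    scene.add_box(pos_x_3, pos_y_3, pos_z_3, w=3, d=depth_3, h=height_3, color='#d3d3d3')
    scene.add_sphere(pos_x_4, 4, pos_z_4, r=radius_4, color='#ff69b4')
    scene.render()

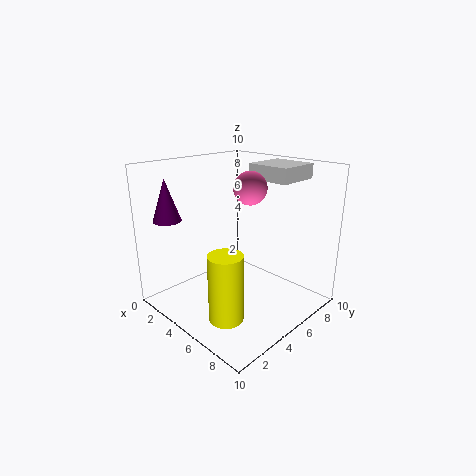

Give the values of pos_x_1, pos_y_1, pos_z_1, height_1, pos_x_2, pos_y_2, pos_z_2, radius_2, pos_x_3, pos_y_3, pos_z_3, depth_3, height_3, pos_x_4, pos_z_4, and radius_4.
pos_x_1 = 8
pos_y_1 = 1
pos_z_1 = 2
height_1 = 4
pos_x_2 = 1
pos_y_2 = 2
pos_z_2 = 6
radius_2 = 1
pos_x_3 = 5
pos_y_3 = 6
pos_z_3 = 9
depth_3 = 3
height_3 = 1
pos_x_4 = 7
pos_z_4 = 9
radius_4 = 1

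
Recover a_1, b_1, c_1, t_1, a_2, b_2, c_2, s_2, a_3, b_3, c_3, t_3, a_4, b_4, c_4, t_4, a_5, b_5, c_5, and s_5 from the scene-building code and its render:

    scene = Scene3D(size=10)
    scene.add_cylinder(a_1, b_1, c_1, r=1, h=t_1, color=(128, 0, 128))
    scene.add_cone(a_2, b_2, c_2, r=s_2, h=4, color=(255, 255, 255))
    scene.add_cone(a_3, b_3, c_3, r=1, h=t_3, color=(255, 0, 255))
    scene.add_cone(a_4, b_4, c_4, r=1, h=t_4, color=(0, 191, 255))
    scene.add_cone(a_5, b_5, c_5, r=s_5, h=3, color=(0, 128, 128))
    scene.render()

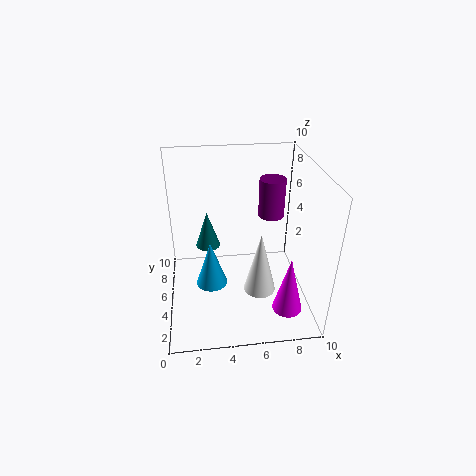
a_1 = 8, b_1 = 8, c_1 = 5, t_1 = 3, a_2 = 6, b_2 = 2, c_2 = 3, s_2 = 1, a_3 = 8, b_3 = 2, c_3 = 1, t_3 = 4, a_4 = 3, b_4 = 3, c_4 = 3, t_4 = 3, a_5 = 3, b_5 = 9, c_5 = 2, s_5 = 1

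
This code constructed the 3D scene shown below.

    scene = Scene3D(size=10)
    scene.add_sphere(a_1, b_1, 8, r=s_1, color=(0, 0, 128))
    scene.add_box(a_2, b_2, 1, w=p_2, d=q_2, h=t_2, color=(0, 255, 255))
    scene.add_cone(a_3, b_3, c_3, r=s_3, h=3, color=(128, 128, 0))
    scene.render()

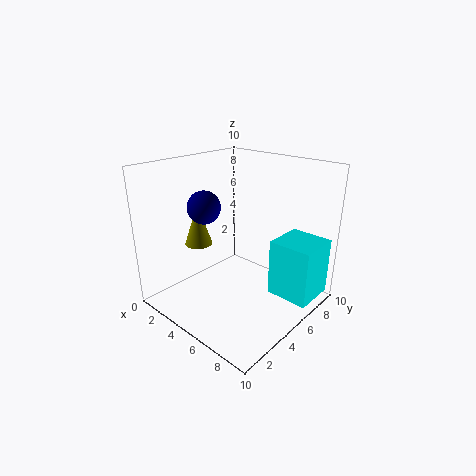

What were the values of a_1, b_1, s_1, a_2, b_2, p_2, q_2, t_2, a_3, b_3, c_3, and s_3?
a_1 = 5, b_1 = 2, s_1 = 1, a_2 = 7, b_2 = 6, p_2 = 3, q_2 = 3, t_2 = 4, a_3 = 2, b_3 = 4, c_3 = 4, s_3 = 1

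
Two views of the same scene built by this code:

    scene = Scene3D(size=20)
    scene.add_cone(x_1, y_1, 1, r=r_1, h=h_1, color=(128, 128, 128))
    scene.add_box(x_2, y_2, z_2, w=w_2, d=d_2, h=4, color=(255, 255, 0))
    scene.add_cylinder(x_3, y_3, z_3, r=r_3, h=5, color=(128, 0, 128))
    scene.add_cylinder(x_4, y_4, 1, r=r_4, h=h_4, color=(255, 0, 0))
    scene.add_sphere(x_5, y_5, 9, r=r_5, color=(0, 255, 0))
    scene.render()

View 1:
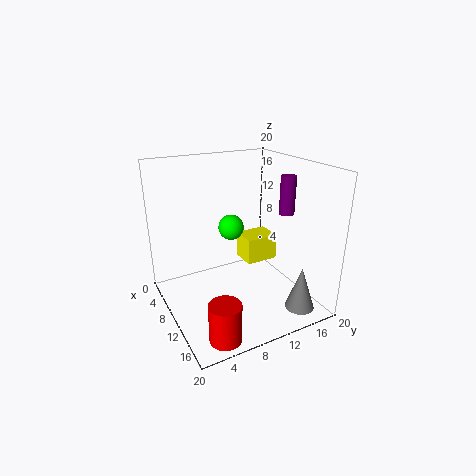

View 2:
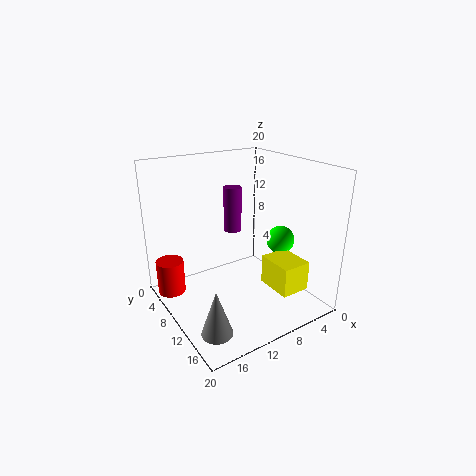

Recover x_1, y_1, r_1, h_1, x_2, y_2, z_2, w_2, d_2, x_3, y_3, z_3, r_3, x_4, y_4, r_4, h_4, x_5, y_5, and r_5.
x_1 = 17
y_1 = 16
r_1 = 2
h_1 = 6
x_2 = 4
y_2 = 13
z_2 = 4
w_2 = 4
d_2 = 5
x_3 = 14
y_3 = 15
z_3 = 14
r_3 = 1
x_4 = 18
y_4 = 4
r_4 = 2
h_4 = 5
x_5 = 4
y_5 = 12
r_5 = 2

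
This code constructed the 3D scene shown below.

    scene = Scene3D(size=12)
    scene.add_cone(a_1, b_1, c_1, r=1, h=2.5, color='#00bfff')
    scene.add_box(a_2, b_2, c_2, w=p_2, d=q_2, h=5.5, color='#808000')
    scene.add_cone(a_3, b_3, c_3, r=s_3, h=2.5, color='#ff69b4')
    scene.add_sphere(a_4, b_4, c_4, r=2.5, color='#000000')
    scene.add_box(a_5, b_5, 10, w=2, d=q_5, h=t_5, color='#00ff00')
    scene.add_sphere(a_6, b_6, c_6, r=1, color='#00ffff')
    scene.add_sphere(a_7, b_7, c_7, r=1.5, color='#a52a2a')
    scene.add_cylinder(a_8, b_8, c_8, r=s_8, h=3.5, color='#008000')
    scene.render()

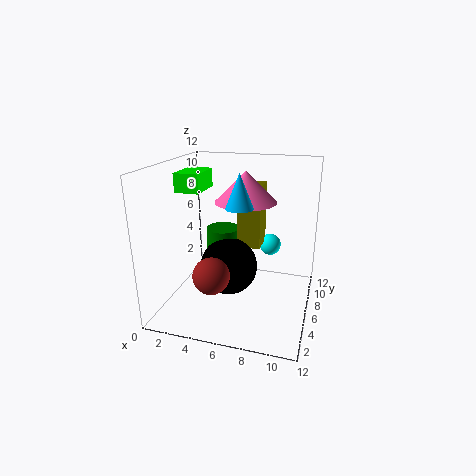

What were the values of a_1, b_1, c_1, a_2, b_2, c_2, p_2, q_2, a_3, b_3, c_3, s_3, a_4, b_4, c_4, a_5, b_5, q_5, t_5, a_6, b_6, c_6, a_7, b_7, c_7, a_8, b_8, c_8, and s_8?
a_1 = 7, b_1 = 3, c_1 = 9.5, a_2 = 5.5, b_2 = 7.5, c_2 = 4.5, p_2 = 2, q_2 = 2.5, a_3 = 6.5, b_3 = 6.5, c_3 = 9, s_3 = 2.5, a_4 = 5, b_4 = 6.5, c_4 = 3, a_5 = 1.5, b_5 = 4, q_5 = 3, t_5 = 1.5, a_6 = 8, b_6 = 10, c_6 = 4, a_7 = 4.5, b_7 = 3.5, c_7 = 3.5, a_8 = 4, b_8 = 8, c_8 = 2.5, s_8 = 1.5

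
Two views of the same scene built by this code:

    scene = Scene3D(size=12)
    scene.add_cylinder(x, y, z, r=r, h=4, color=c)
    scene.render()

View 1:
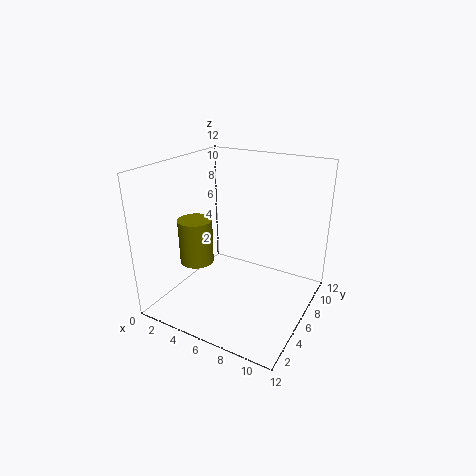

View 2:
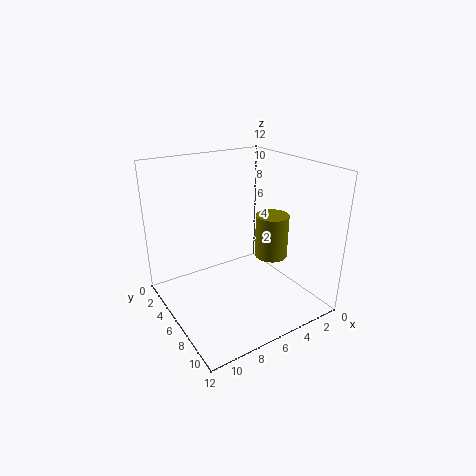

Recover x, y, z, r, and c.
x = 2, y = 5.5, z = 3, r = 1.5, c = 'olive'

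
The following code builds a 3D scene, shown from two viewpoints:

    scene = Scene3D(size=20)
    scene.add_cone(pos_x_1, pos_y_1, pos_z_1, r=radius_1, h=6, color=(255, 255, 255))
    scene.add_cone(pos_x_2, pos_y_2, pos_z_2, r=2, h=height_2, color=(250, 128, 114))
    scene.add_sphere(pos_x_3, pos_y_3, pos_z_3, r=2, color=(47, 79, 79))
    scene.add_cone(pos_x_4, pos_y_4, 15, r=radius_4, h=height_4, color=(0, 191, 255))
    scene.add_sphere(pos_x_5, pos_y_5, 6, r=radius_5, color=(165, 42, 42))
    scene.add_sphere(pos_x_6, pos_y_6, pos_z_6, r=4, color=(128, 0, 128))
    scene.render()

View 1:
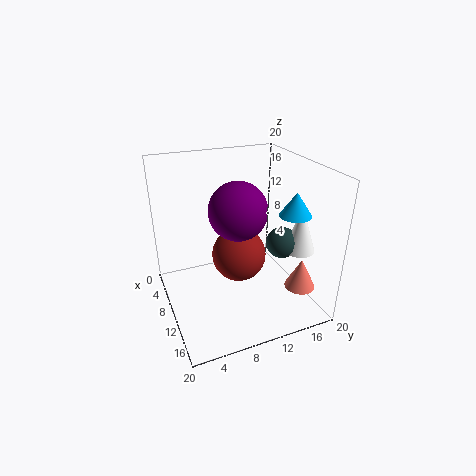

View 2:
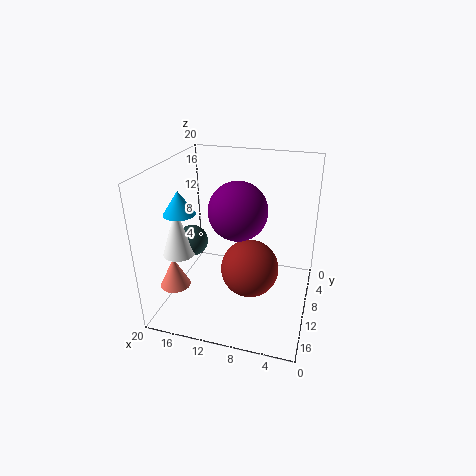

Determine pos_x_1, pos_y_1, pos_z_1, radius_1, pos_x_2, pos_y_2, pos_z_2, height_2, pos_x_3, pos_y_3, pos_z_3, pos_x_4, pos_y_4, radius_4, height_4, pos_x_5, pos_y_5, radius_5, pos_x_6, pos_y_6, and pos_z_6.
pos_x_1 = 16, pos_y_1 = 16, pos_z_1 = 10, radius_1 = 2, pos_x_2 = 17, pos_y_2 = 16, pos_z_2 = 5, height_2 = 4, pos_x_3 = 15, pos_y_3 = 14, pos_z_3 = 11, pos_x_4 = 16, pos_y_4 = 15, radius_4 = 2, height_4 = 3, pos_x_5 = 8, pos_y_5 = 11, radius_5 = 4, pos_x_6 = 10, pos_y_6 = 10, pos_z_6 = 14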